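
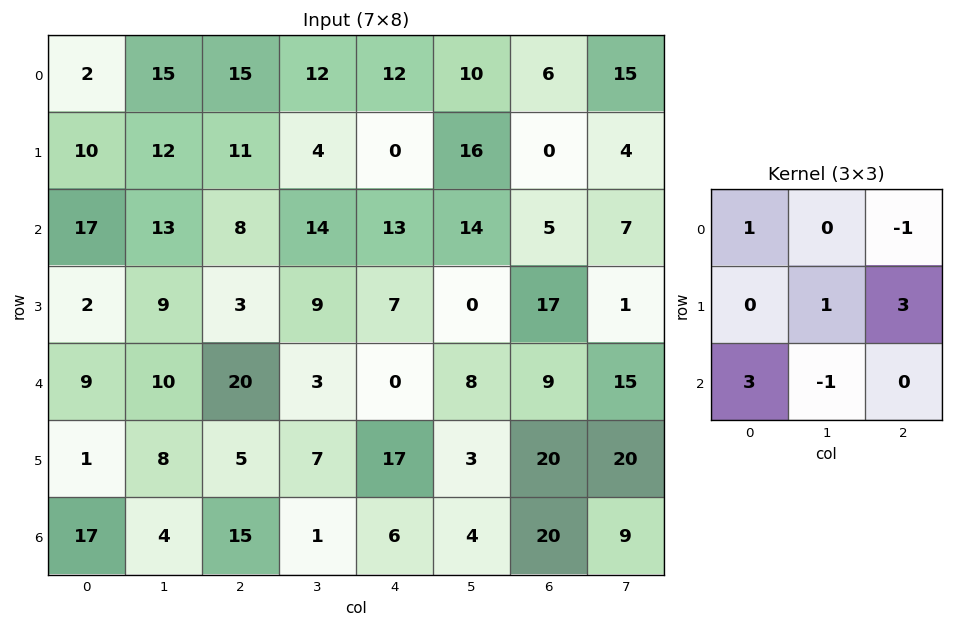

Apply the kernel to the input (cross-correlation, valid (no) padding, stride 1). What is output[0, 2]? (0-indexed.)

17

The receptive field on the input at this output position is [15 12 12 / 11 4 0 / 8 14 13]. Elementwise product with the kernel and sum: 15·1 + 12·-1 + 4·1 + 0·3 + 8·3 + 14·-1.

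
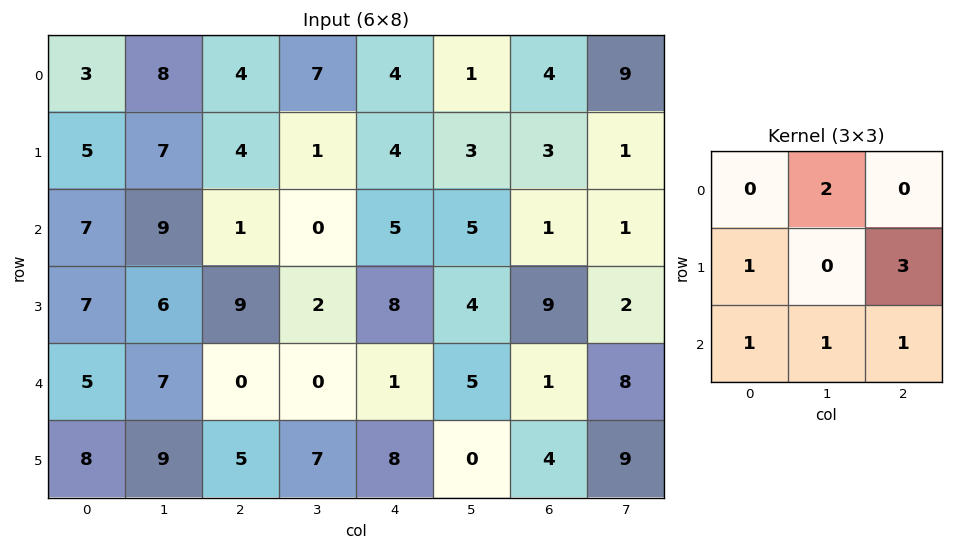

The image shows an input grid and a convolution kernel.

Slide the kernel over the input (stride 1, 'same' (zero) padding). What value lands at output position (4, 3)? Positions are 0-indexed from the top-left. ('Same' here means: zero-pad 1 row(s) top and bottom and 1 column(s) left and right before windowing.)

27

The receptive field on the zero-padded input at this output position is [9 2 8 / 0 0 1 / 5 7 8]. Elementwise product with the kernel and sum: 2·2 + 0·1 + 1·3 + 5·1 + 7·1 + 8·1.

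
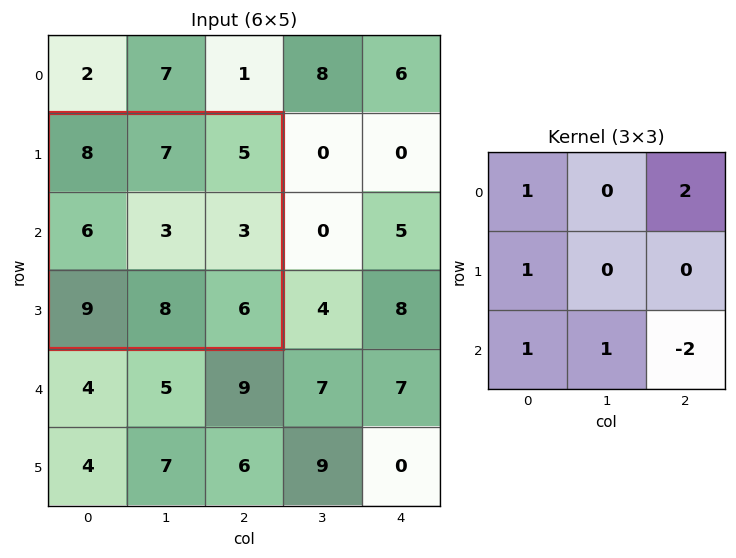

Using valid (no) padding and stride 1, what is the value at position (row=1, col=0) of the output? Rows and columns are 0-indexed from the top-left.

29

The receptive field on the input at this output position is [8 7 5 / 6 3 3 / 9 8 6]. Elementwise product with the kernel and sum: 8·1 + 5·2 + 6·1 + 9·1 + 8·1 + 6·-2.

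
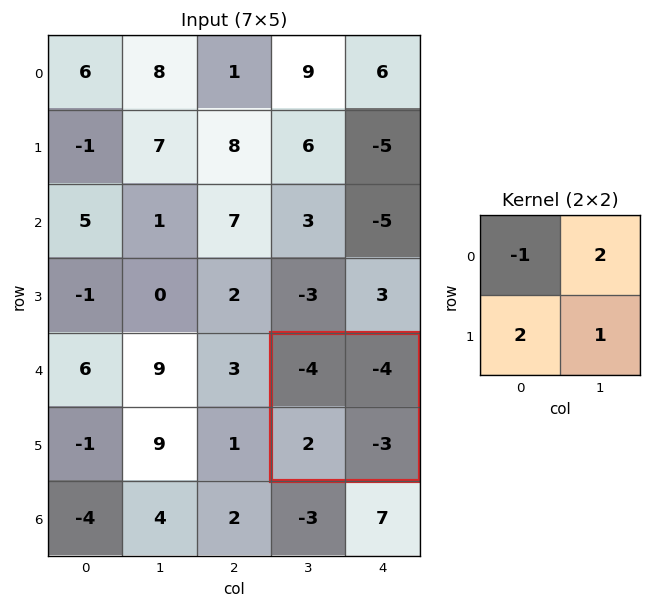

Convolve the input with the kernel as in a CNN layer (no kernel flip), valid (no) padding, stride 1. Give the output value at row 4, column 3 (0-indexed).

-3

The receptive field on the input at this output position is [-4 -4 / 2 -3]. Elementwise product with the kernel and sum: -4·-1 + -4·2 + 2·2 + -3·1.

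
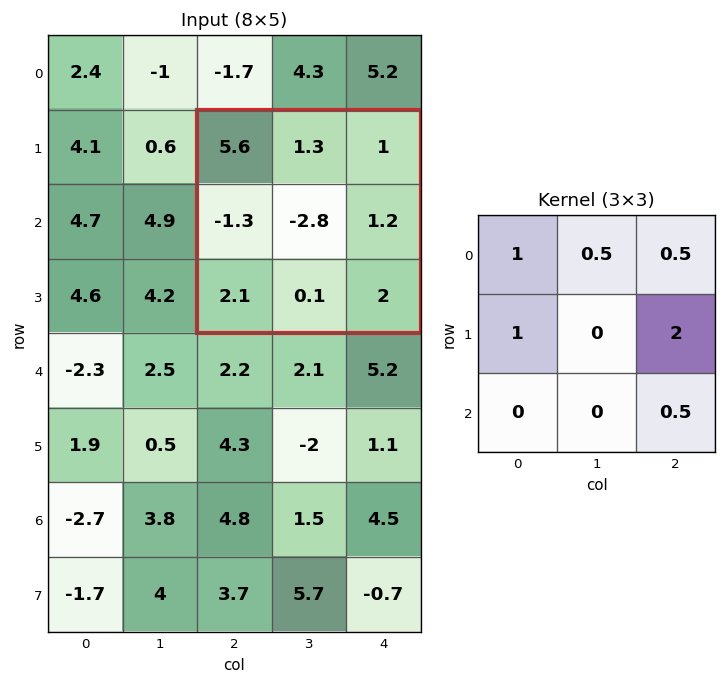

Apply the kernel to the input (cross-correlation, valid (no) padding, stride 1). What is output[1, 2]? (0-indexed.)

The receptive field on the input at this output position is [5.6 1.3 1 / -1.3 -2.8 1.2 / 2.1 0.1 2]. Elementwise product with the kernel and sum: 5.6·1 + 1.3·0.5 + 1·0.5 + -1.3·1 + 1.2·2 + 2·0.5.

8.85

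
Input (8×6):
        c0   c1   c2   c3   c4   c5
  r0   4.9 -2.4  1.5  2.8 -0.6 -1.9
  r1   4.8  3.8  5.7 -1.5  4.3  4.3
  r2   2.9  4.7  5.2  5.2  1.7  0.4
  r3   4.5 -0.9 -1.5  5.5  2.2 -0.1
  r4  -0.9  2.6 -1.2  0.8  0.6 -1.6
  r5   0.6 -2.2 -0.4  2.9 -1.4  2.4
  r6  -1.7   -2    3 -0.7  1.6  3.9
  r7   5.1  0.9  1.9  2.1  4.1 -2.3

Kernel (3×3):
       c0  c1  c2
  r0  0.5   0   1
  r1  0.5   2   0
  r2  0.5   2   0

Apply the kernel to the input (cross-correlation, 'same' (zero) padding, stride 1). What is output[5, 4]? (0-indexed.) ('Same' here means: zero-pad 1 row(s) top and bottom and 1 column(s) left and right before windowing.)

The receptive field on the zero-padded input at this output position is [0.8 0.6 -1.6 / 2.9 -1.4 2.4 / -0.7 1.6 3.9]. Elementwise product with the kernel and sum: 0.8·0.5 + -1.6·1 + 2.9·0.5 + -1.4·2 + -0.7·0.5 + 1.6·2.

0.3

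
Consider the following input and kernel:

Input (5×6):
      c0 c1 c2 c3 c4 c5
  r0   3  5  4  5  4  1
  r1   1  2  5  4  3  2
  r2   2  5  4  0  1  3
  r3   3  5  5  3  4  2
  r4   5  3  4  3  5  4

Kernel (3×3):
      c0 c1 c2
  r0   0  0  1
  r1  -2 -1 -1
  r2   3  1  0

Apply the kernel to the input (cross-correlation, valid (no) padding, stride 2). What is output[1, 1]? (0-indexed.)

-1

The receptive field on the input at this output position is [4 0 1 / 5 3 4 / 4 3 5]. Elementwise product with the kernel and sum: 1·1 + 5·-2 + 3·-1 + 4·-1 + 4·3 + 3·1.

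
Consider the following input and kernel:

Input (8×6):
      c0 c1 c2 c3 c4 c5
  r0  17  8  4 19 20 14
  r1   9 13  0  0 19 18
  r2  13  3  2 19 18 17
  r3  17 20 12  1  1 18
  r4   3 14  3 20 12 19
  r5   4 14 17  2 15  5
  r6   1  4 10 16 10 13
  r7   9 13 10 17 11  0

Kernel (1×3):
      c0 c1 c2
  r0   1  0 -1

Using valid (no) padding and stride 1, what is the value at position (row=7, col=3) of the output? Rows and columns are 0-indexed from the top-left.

The receptive field on the input at this output position is [17 11 0]. Elementwise product with the kernel and sum: 17·1 + 0·-1.

17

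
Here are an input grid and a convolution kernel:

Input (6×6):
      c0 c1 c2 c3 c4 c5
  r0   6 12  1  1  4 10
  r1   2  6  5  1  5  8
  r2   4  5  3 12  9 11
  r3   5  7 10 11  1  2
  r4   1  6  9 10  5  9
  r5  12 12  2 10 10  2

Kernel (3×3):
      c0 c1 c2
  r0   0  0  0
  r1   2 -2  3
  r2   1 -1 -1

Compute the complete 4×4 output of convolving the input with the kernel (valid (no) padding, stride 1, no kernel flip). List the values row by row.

Output[0,0]: The receptive field on the input at this output position is [6 12 1 / 2 6 5 / 4 5 3]. Elementwise product with the kernel and sum: 2·2 + 6·-2 + 5·3 + 4·1 + 5·-1 + 3·-1.
Output[0,1]: The receptive field on the input at this output position is [12 1 1 / 6 5 1 / 5 3 12]. Elementwise product with the kernel and sum: 6·2 + 5·-2 + 1·3 + 5·1 + 3·-1 + 12·-1.

3 -5 5 8
-5 26 7 47
12 14 -5 22
15 24 -5 35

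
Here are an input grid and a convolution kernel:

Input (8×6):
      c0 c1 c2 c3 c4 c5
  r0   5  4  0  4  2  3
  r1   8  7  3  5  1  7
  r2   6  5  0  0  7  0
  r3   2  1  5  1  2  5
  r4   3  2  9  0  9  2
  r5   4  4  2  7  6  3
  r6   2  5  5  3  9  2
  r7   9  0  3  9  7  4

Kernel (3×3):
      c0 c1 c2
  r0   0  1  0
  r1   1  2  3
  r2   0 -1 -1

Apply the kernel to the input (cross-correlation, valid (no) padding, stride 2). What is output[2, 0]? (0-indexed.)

10

The receptive field on the input at this output position is [3 2 9 / 4 4 2 / 2 5 5]. Elementwise product with the kernel and sum: 2·1 + 4·1 + 4·2 + 2·3 + 5·-1 + 5·-1.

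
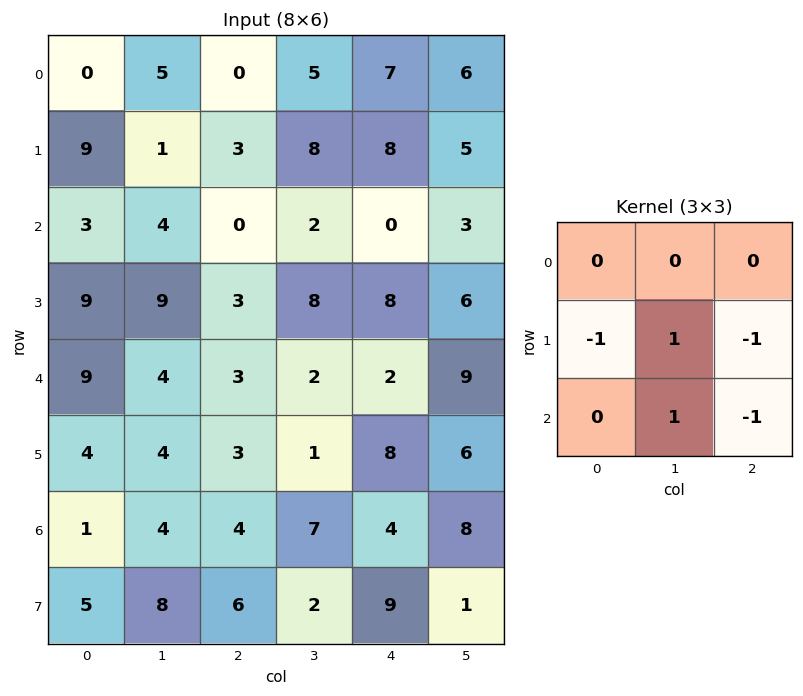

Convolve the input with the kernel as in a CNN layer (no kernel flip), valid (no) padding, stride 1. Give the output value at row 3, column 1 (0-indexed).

The receptive field on the input at this output position is [9 3 8 / 4 3 2 / 4 3 1]. Elementwise product with the kernel and sum: 4·-1 + 3·1 + 2·-1 + 3·1 + 1·-1.

-1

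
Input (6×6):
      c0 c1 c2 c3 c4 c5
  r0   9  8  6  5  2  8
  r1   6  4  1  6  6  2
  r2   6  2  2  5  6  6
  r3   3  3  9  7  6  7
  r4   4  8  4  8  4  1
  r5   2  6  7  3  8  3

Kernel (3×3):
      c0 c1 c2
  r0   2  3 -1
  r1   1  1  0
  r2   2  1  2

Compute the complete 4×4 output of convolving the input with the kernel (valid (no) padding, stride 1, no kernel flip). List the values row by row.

64 50 53 48
58 38 58 73
46 53 53 57
42 63 78 57

Output[0,0]: The receptive field on the input at this output position is [9 8 6 / 6 4 1 / 6 2 2]. Elementwise product with the kernel and sum: 9·2 + 8·3 + 6·-1 + 6·1 + 4·1 + 6·2 + 2·1 + 2·2.
Output[0,1]: The receptive field on the input at this output position is [8 6 5 / 4 1 6 / 2 2 5]. Elementwise product with the kernel and sum: 8·2 + 6·3 + 5·-1 + 4·1 + 1·1 + 2·2 + 2·1 + 5·2.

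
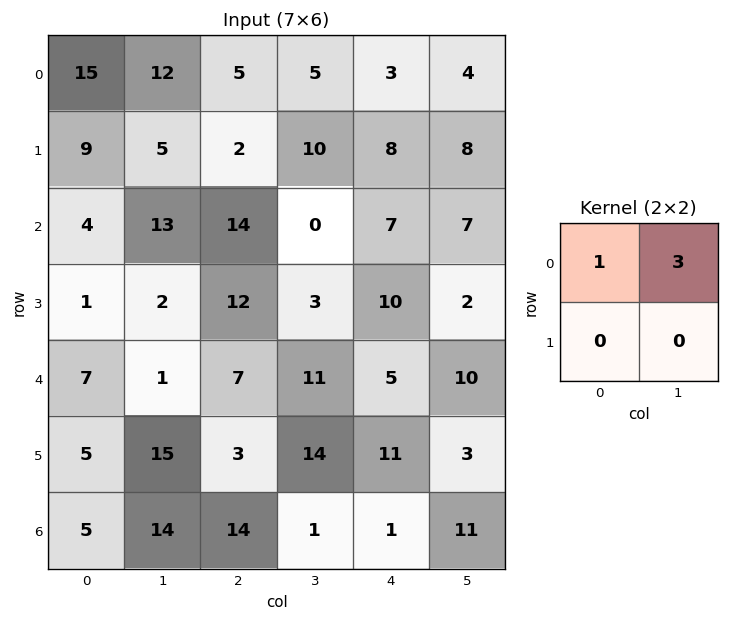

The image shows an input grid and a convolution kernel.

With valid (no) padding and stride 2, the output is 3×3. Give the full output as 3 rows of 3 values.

Output[0,0]: The receptive field on the input at this output position is [15 12 / 9 5]. Elementwise product with the kernel and sum: 15·1 + 12·3.
Output[0,1]: The receptive field on the input at this output position is [5 5 / 2 10]. Elementwise product with the kernel and sum: 5·1 + 5·3.

51 20 15
43 14 28
10 40 35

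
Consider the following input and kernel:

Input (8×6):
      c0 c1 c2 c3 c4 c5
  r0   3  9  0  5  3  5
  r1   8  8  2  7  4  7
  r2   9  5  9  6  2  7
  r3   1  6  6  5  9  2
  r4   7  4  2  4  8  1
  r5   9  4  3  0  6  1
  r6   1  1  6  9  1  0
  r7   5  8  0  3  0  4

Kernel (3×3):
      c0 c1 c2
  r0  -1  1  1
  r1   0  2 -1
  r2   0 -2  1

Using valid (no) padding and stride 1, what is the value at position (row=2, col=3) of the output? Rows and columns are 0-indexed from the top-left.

The receptive field on the input at this output position is [6 2 7 / 5 9 2 / 4 8 1]. Elementwise product with the kernel and sum: 6·-1 + 2·1 + 7·1 + 9·2 + 2·-1 + 8·-2 + 1·1.

4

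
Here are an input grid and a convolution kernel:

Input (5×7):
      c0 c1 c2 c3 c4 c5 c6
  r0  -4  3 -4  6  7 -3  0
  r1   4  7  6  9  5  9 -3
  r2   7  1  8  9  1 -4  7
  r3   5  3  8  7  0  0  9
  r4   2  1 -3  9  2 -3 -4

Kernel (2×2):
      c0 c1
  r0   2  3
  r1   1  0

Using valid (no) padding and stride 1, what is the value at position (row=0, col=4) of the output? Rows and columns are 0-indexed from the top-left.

10

The receptive field on the input at this output position is [7 -3 / 5 9]. Elementwise product with the kernel and sum: 7·2 + -3·3 + 5·1.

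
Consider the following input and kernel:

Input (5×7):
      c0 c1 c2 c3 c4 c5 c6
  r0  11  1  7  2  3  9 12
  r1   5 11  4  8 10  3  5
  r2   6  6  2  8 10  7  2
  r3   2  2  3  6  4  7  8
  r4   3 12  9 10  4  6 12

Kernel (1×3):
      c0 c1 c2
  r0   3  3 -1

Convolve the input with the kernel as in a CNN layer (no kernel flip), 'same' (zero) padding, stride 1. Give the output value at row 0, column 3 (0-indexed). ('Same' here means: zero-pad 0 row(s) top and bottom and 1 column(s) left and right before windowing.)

The receptive field on the zero-padded input at this output position is [7 2 3]. Elementwise product with the kernel and sum: 7·3 + 2·3 + 3·-1.

24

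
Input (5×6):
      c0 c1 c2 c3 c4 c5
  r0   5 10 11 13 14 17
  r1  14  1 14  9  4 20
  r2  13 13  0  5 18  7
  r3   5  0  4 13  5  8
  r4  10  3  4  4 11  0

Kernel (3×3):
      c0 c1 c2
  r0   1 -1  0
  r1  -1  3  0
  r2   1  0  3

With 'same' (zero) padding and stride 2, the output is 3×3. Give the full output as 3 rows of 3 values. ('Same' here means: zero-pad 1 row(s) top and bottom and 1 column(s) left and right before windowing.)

18 51 98
25 13 91
25 5 37

Output[0,0]: The receptive field on the zero-padded input at this output position is [0 0 0 / 0 5 10 / 0 14 1]. Elementwise product with the kernel and sum: 0·1 + 0·-1 + 0·-1 + 5·3 + 0·1 + 1·3.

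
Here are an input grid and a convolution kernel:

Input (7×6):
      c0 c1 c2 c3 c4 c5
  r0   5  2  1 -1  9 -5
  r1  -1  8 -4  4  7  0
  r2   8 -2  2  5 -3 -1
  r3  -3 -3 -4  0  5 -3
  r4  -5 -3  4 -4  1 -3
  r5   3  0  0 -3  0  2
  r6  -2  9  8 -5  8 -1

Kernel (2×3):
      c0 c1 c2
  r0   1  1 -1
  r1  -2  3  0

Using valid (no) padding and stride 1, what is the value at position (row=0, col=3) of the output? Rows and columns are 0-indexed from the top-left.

The receptive field on the input at this output position is [-1 9 -5 / 4 7 0]. Elementwise product with the kernel and sum: -1·1 + 9·1 + -5·-1 + 4·-2 + 7·3.

26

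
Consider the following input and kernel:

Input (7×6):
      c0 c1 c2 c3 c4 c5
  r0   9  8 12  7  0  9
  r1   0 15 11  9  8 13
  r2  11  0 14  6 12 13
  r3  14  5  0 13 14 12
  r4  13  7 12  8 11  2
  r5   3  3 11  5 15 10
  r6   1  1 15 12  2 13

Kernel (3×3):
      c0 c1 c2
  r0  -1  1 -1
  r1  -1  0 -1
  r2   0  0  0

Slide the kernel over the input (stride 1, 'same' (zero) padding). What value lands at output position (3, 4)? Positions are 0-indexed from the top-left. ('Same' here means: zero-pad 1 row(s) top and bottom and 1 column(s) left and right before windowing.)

The receptive field on the zero-padded input at this output position is [6 12 13 / 13 14 12 / 8 11 2]. Elementwise product with the kernel and sum: 6·-1 + 12·1 + 13·-1 + 13·-1 + 12·-1.

-32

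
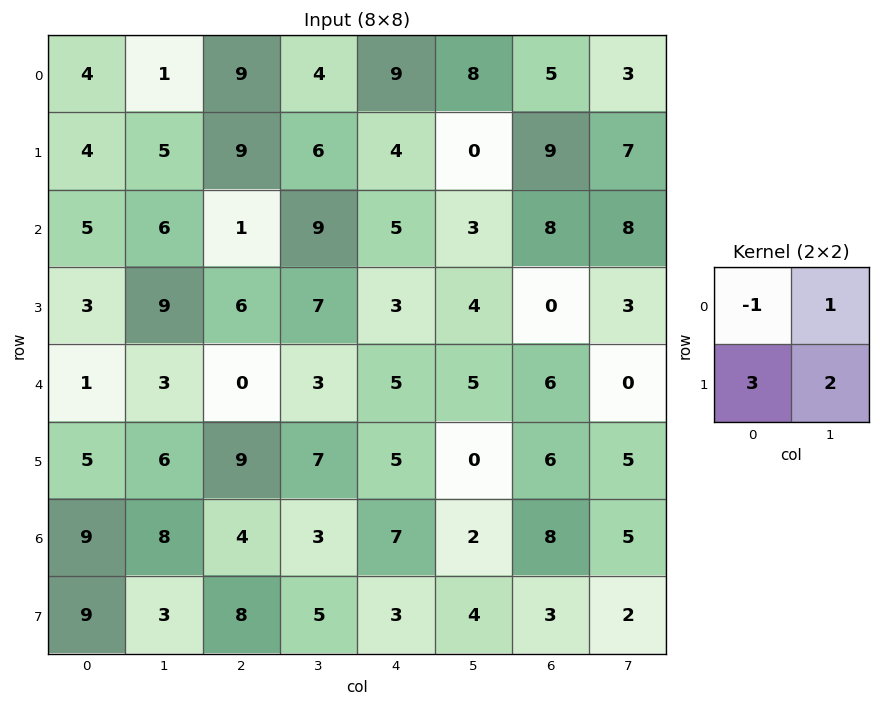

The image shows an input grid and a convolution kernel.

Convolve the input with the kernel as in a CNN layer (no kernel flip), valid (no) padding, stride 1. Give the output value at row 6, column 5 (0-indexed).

24

The receptive field on the input at this output position is [2 8 / 4 3]. Elementwise product with the kernel and sum: 2·-1 + 8·1 + 4·3 + 3·2.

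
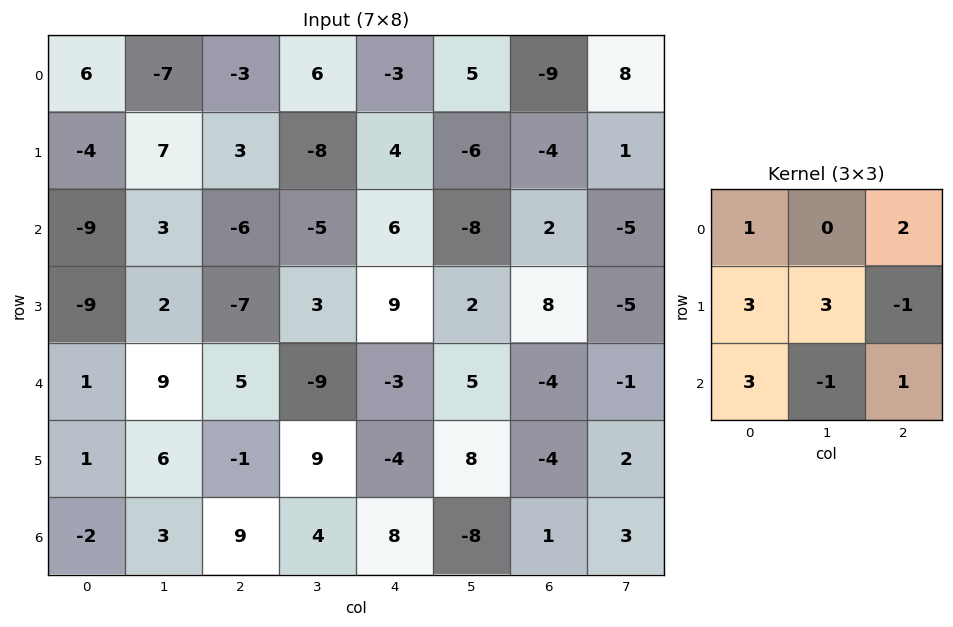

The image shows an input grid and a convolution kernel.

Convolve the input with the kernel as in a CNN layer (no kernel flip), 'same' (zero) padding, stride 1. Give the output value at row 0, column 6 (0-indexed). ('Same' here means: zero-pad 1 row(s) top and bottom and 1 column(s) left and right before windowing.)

-33

The receptive field on the zero-padded input at this output position is [0 0 0 / 5 -9 8 / -6 -4 1]. Elementwise product with the kernel and sum: 0·1 + 0·2 + 5·3 + -9·3 + 8·-1 + -6·3 + -4·-1 + 1·1.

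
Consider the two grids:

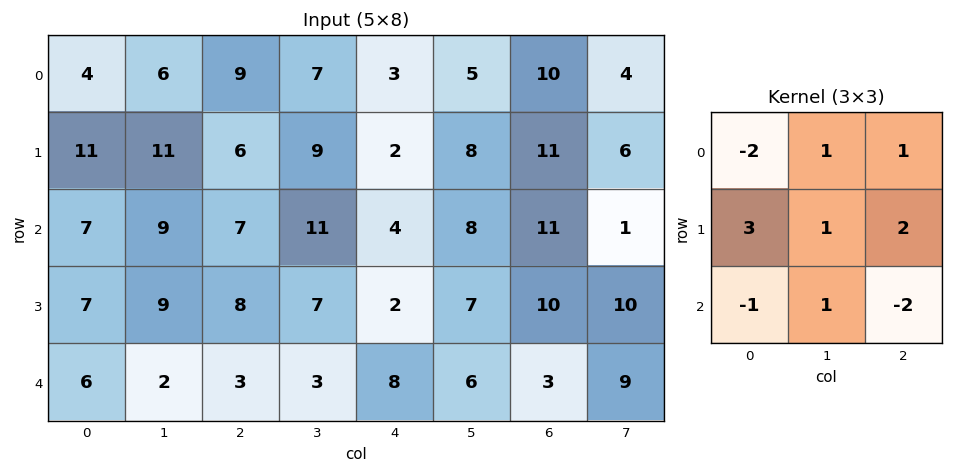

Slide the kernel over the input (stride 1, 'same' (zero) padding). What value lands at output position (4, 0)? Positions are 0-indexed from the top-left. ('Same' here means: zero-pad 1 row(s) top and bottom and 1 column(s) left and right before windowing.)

The receptive field on the zero-padded input at this output position is [0 7 9 / 0 6 2 / 0 0 0]. Elementwise product with the kernel and sum: 0·-2 + 7·1 + 9·1 + 0·3 + 6·1 + 2·2 + 0·-1 + 0·1 + 0·-2.

26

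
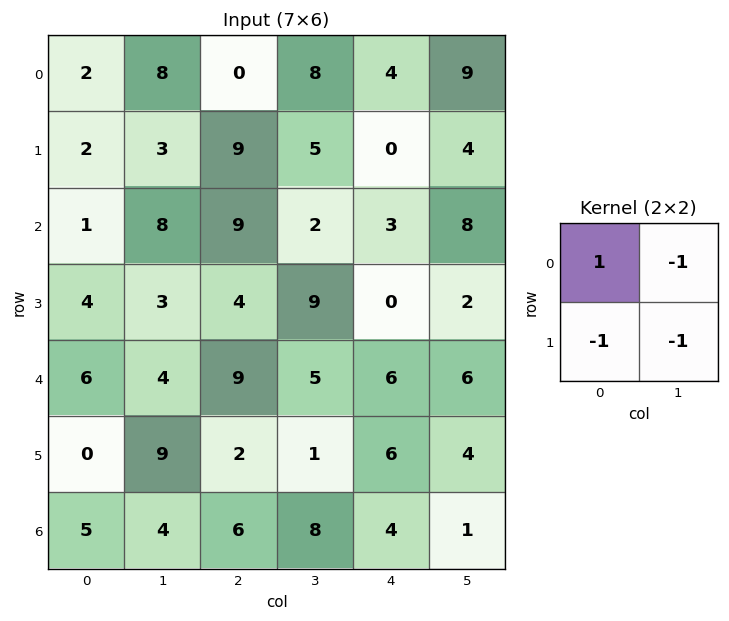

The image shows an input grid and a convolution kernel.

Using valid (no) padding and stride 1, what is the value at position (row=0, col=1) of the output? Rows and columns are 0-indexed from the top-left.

-4

The receptive field on the input at this output position is [8 0 / 3 9]. Elementwise product with the kernel and sum: 8·1 + 0·-1 + 3·-1 + 9·-1.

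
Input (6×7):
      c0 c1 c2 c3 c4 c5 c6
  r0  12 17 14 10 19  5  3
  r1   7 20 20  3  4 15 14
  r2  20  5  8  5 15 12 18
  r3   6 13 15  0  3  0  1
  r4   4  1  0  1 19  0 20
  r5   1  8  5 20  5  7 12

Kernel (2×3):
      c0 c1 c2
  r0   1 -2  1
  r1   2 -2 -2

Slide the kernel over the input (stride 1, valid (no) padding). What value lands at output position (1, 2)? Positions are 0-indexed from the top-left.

The receptive field on the input at this output position is [20 3 4 / 8 5 15]. Elementwise product with the kernel and sum: 20·1 + 3·-2 + 4·1 + 8·2 + 5·-2 + 15·-2.

-6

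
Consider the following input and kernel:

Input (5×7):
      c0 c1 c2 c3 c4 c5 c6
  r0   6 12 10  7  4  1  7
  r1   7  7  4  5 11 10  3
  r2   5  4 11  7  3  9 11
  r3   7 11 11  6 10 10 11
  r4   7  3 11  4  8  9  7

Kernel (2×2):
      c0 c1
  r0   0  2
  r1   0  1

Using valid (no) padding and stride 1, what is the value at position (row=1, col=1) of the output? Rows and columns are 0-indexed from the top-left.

19

The receptive field on the input at this output position is [7 4 / 4 11]. Elementwise product with the kernel and sum: 4·2 + 11·1.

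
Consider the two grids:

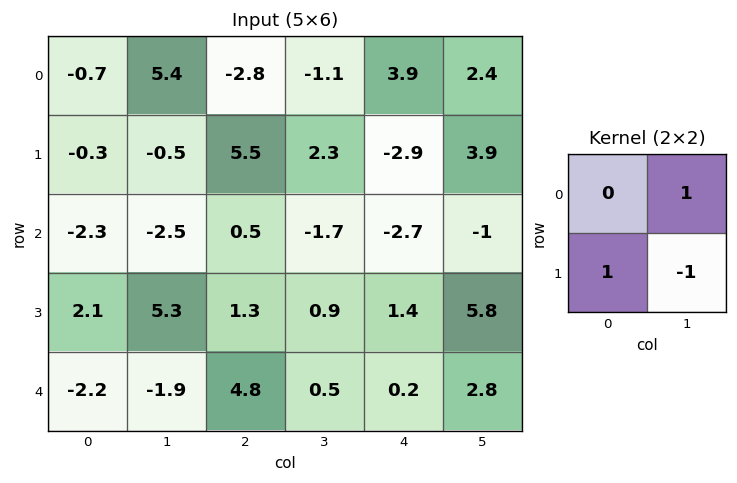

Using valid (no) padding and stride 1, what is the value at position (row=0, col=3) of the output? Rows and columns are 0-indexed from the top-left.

The receptive field on the input at this output position is [-1.1 3.9 / 2.3 -2.9]. Elementwise product with the kernel and sum: 3.9·1 + 2.3·1 + -2.9·-1.

9.1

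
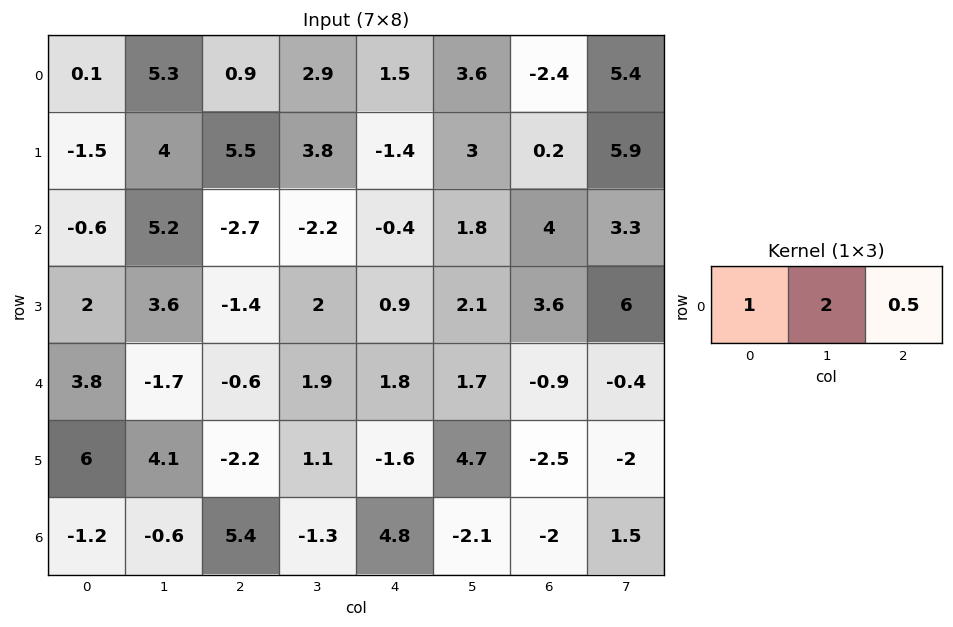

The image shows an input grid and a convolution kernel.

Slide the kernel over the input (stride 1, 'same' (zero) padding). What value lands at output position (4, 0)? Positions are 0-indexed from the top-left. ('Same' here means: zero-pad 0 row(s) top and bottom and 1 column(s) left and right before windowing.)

The receptive field on the zero-padded input at this output position is [0 3.8 -1.7]. Elementwise product with the kernel and sum: 0·1 + 3.8·2 + -1.7·0.5.

6.75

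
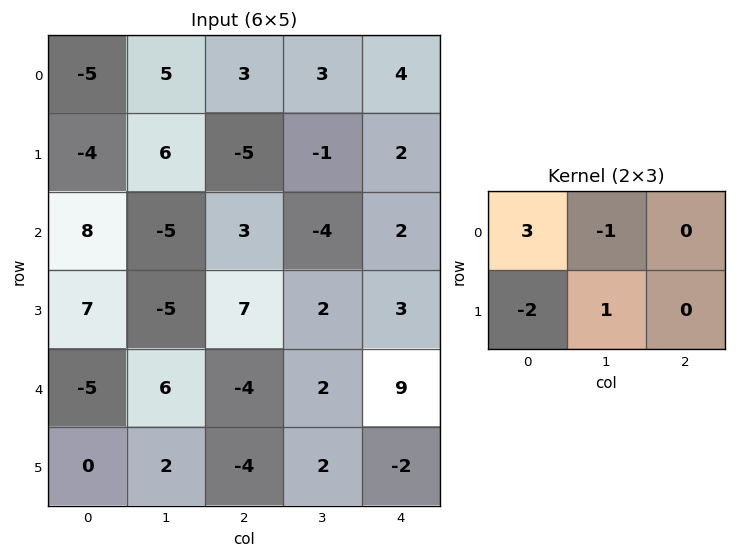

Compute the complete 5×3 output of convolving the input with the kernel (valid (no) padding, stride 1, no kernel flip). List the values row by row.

-6 -5 15
-39 36 -24
10 -1 1
42 -38 29
-19 14 -4

Output[0,0]: The receptive field on the input at this output position is [-5 5 3 / -4 6 -5]. Elementwise product with the kernel and sum: -5·3 + 5·-1 + -4·-2 + 6·1.
Output[0,1]: The receptive field on the input at this output position is [5 3 3 / 6 -5 -1]. Elementwise product with the kernel and sum: 5·3 + 3·-1 + 6·-2 + -5·1.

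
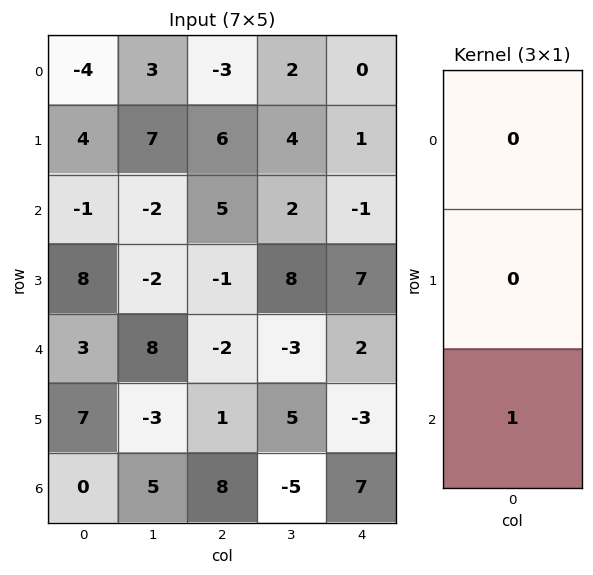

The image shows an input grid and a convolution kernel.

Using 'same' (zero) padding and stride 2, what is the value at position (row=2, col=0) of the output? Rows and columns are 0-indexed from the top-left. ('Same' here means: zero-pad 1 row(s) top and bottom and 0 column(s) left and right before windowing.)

The receptive field on the zero-padded input at this output position is [8 / 3 / 7]. Elementwise product with the kernel and sum: 7·1.

7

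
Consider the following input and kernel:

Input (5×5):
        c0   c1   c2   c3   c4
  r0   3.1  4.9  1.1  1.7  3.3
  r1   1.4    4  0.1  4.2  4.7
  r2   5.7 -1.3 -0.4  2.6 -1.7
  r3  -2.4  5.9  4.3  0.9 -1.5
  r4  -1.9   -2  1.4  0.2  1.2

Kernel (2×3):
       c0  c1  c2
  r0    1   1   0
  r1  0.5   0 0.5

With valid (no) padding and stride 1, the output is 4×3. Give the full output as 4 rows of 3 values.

8.75 10.1 5.2
8.05 4.75 3.25
5.35 1.7 3.6
3.25 9.3 6.5

Output[0,0]: The receptive field on the input at this output position is [3.1 4.9 1.1 / 1.4 4 0.1]. Elementwise product with the kernel and sum: 3.1·1 + 4.9·1 + 1.4·0.5 + 0.1·0.5.
Output[0,1]: The receptive field on the input at this output position is [4.9 1.1 1.7 / 4 0.1 4.2]. Elementwise product with the kernel and sum: 4.9·1 + 1.1·1 + 4·0.5 + 4.2·0.5.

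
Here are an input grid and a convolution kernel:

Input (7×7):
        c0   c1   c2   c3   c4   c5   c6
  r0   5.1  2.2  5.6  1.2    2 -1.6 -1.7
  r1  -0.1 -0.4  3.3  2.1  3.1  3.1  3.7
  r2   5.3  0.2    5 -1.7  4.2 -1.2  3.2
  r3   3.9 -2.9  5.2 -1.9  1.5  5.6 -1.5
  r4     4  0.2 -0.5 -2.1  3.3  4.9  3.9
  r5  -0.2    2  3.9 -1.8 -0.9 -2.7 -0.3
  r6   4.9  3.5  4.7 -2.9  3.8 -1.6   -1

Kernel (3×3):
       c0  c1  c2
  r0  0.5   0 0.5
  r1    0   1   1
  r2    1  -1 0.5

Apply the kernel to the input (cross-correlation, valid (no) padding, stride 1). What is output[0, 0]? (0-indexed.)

The receptive field on the input at this output position is [5.1 2.2 5.6 / -0.1 -0.4 3.3 / 5.3 0.2 5]. Elementwise product with the kernel and sum: 5.1·0.5 + 5.6·0.5 + -0.4·1 + 3.3·1 + 5.3·1 + 0.2·-1 + 5·0.5.

15.85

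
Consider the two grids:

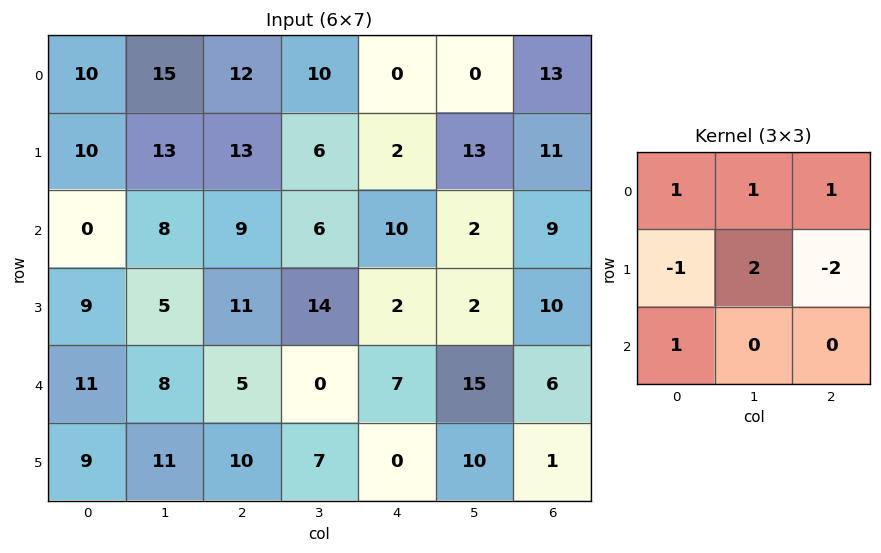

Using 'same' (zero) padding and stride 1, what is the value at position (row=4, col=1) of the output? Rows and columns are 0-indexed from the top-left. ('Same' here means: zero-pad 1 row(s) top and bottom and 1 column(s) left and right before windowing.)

29

The receptive field on the zero-padded input at this output position is [9 5 11 / 11 8 5 / 9 11 10]. Elementwise product with the kernel and sum: 9·1 + 5·1 + 11·1 + 11·-1 + 8·2 + 5·-2 + 9·1.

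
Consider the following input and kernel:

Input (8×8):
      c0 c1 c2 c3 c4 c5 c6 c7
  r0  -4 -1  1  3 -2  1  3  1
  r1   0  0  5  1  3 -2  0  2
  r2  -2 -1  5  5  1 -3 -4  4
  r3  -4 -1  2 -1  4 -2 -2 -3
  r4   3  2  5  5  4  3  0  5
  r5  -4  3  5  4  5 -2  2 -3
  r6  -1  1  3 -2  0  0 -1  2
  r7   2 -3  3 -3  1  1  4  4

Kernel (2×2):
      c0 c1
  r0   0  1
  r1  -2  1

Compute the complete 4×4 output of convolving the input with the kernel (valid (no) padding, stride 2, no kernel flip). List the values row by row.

-1 -6 -7 3
6 0 -13 5
13 -1 -9 -2
-6 -11 -1 -2

Output[0,0]: The receptive field on the input at this output position is [-4 -1 / 0 0]. Elementwise product with the kernel and sum: -1·1 + 0·-2 + 0·1.
Output[0,1]: The receptive field on the input at this output position is [1 3 / 5 1]. Elementwise product with the kernel and sum: 3·1 + 5·-2 + 1·1.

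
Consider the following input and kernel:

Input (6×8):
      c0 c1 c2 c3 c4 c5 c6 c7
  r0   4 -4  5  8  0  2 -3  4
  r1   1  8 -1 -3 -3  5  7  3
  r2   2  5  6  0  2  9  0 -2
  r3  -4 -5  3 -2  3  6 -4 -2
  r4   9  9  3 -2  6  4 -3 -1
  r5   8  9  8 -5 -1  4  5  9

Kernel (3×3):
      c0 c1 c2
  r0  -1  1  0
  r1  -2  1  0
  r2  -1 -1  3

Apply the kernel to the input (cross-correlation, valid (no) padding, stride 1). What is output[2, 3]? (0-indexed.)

The receptive field on the input at this output position is [0 2 9 / -2 3 6 / -2 6 4]. Elementwise product with the kernel and sum: 0·-1 + 2·1 + -2·-2 + 3·1 + -2·-1 + 6·-1 + 4·3.

17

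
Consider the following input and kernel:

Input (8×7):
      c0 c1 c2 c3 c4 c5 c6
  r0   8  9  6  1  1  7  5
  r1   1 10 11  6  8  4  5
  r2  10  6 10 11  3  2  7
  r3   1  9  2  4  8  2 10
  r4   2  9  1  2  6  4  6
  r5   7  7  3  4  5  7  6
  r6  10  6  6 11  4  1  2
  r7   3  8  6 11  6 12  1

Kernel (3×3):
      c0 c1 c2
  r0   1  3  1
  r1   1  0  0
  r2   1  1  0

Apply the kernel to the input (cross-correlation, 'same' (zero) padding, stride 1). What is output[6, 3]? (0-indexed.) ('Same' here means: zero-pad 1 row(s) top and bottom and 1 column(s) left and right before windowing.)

The receptive field on the zero-padded input at this output position is [3 4 5 / 6 11 4 / 6 11 6]. Elementwise product with the kernel and sum: 3·1 + 4·3 + 5·1 + 6·1 + 6·1 + 11·1.

43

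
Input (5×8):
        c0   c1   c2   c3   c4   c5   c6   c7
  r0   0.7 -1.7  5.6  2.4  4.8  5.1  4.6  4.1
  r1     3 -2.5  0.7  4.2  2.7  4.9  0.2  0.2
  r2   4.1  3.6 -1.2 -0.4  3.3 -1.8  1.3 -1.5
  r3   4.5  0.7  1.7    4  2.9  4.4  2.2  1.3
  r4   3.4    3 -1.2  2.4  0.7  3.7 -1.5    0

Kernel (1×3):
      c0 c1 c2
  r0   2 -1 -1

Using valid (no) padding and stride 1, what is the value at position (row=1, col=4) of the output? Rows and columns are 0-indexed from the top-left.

The receptive field on the input at this output position is [2.7 4.9 0.2]. Elementwise product with the kernel and sum: 2.7·2 + 4.9·-1 + 0.2·-1.

0.3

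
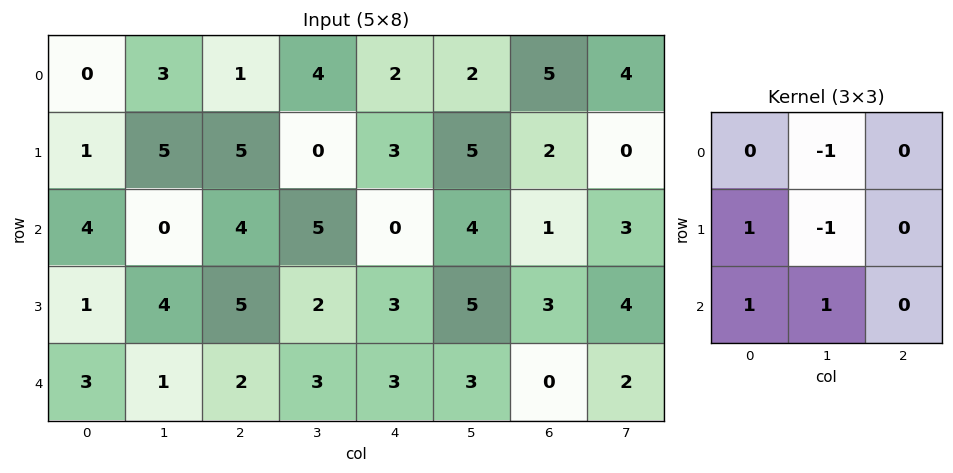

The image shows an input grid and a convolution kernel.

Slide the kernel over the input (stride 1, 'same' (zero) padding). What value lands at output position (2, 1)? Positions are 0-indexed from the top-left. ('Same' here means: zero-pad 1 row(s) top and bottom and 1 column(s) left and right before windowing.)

4

The receptive field on the zero-padded input at this output position is [1 5 5 / 4 0 4 / 1 4 5]. Elementwise product with the kernel and sum: 5·-1 + 4·1 + 0·-1 + 1·1 + 4·1.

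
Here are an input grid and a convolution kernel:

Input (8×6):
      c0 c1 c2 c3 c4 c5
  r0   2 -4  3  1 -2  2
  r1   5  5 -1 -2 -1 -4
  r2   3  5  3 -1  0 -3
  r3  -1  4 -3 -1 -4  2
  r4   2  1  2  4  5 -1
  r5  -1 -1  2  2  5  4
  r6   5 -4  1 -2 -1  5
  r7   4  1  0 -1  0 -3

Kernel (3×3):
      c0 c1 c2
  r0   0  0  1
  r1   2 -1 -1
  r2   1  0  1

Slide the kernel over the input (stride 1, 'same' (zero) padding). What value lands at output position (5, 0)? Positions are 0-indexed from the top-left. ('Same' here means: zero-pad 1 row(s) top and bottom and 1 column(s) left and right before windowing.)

The receptive field on the zero-padded input at this output position is [0 2 1 / 0 -1 -1 / 0 5 -4]. Elementwise product with the kernel and sum: 1·1 + 0·2 + -1·-1 + -1·-1 + 0·1 + -4·1.

-1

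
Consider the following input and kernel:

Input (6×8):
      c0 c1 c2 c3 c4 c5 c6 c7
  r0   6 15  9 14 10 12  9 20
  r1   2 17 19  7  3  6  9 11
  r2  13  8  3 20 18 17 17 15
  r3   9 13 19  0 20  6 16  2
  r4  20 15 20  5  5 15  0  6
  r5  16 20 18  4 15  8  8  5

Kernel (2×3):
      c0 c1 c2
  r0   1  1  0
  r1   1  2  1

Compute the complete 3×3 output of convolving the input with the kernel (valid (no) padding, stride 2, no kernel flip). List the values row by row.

76 59 46
75 62 83
109 66 59

Output[0,0]: The receptive field on the input at this output position is [6 15 9 / 2 17 19]. Elementwise product with the kernel and sum: 6·1 + 15·1 + 2·1 + 17·2 + 19·1.
Output[0,1]: The receptive field on the input at this output position is [9 14 10 / 19 7 3]. Elementwise product with the kernel and sum: 9·1 + 14·1 + 19·1 + 7·2 + 3·1.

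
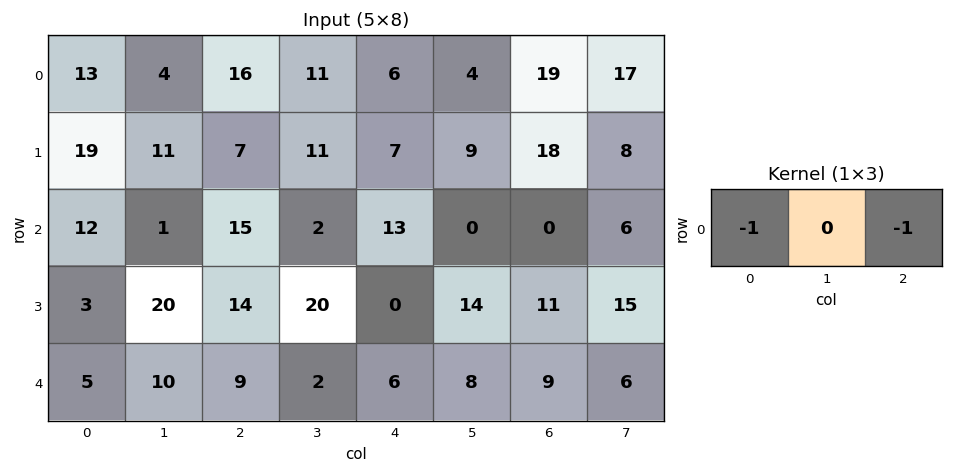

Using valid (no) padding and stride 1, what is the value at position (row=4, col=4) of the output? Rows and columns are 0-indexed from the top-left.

-15

The receptive field on the input at this output position is [6 8 9]. Elementwise product with the kernel and sum: 6·-1 + 9·-1.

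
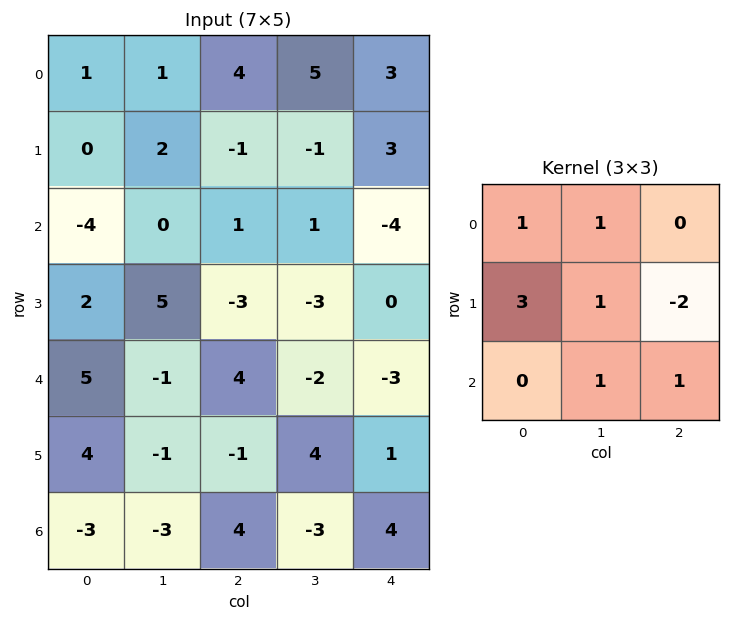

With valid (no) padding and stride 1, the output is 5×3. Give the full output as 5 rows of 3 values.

7 14 -4
-10 -6 7
16 21 -15
11 10 15
18 -8 2

Output[0,0]: The receptive field on the input at this output position is [1 1 4 / 0 2 -1 / -4 0 1]. Elementwise product with the kernel and sum: 1·1 + 1·1 + 0·3 + 2·1 + -1·-2 + 0·1 + 1·1.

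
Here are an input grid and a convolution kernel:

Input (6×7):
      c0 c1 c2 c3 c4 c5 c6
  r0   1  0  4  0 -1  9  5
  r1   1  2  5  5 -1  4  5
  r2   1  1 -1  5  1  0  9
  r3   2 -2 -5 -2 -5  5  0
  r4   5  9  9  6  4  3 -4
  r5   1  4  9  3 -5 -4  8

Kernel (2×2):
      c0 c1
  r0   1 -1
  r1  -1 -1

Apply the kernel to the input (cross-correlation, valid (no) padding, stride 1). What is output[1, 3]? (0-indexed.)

0

The receptive field on the input at this output position is [5 -1 / 5 1]. Elementwise product with the kernel and sum: 5·1 + -1·-1 + 5·-1 + 1·-1.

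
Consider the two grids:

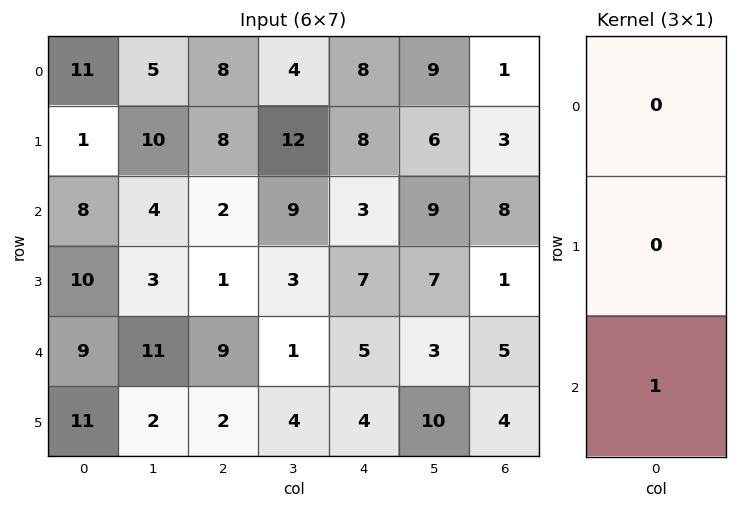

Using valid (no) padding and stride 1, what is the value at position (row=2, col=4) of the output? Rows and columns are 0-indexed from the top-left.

The receptive field on the input at this output position is [3 / 7 / 5]. Elementwise product with the kernel and sum: 5·1.

5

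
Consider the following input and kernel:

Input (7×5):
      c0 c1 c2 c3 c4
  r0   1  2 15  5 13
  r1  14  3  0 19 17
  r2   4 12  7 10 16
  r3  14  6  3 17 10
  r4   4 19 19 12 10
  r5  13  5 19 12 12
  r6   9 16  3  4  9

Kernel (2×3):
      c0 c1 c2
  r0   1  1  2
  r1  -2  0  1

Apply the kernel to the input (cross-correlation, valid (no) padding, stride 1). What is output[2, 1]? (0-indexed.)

44

The receptive field on the input at this output position is [12 7 10 / 6 3 17]. Elementwise product with the kernel and sum: 12·1 + 7·1 + 10·2 + 6·-2 + 17·1.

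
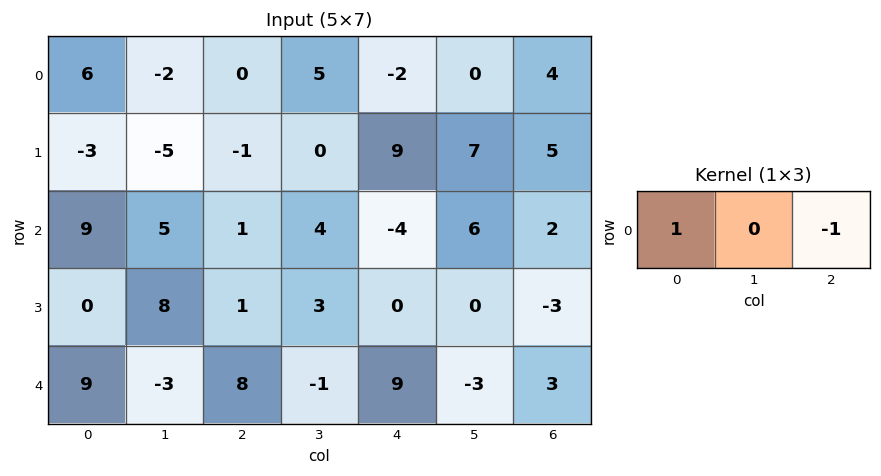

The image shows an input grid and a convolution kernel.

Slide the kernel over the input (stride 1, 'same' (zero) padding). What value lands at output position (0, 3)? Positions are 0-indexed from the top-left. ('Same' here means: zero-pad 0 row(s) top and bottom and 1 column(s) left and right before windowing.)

The receptive field on the zero-padded input at this output position is [0 5 -2]. Elementwise product with the kernel and sum: 0·1 + -2·-1.

2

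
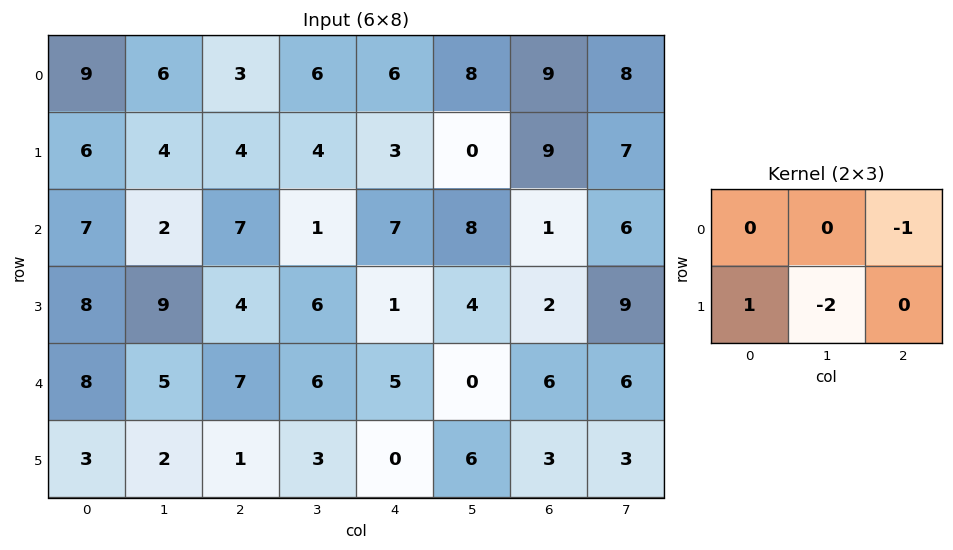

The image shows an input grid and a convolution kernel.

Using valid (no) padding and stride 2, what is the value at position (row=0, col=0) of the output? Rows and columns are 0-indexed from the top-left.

The receptive field on the input at this output position is [9 6 3 / 6 4 4]. Elementwise product with the kernel and sum: 3·-1 + 6·1 + 4·-2.

-5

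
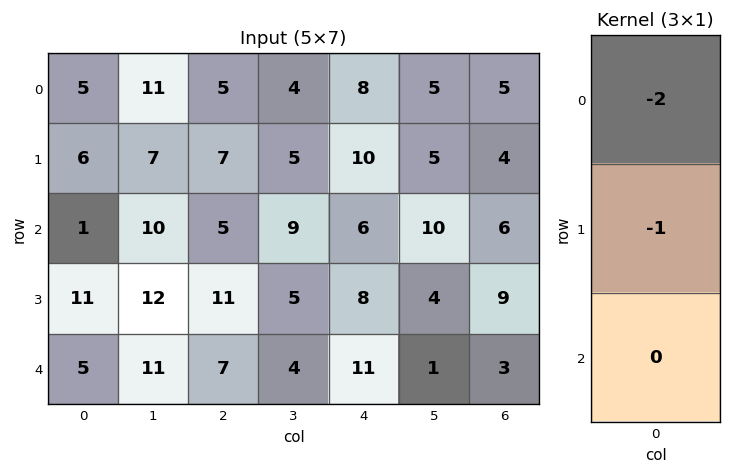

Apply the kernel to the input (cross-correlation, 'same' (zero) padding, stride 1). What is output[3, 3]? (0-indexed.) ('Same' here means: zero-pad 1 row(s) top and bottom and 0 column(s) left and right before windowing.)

-23

The receptive field on the zero-padded input at this output position is [9 / 5 / 4]. Elementwise product with the kernel and sum: 9·-2 + 5·-1.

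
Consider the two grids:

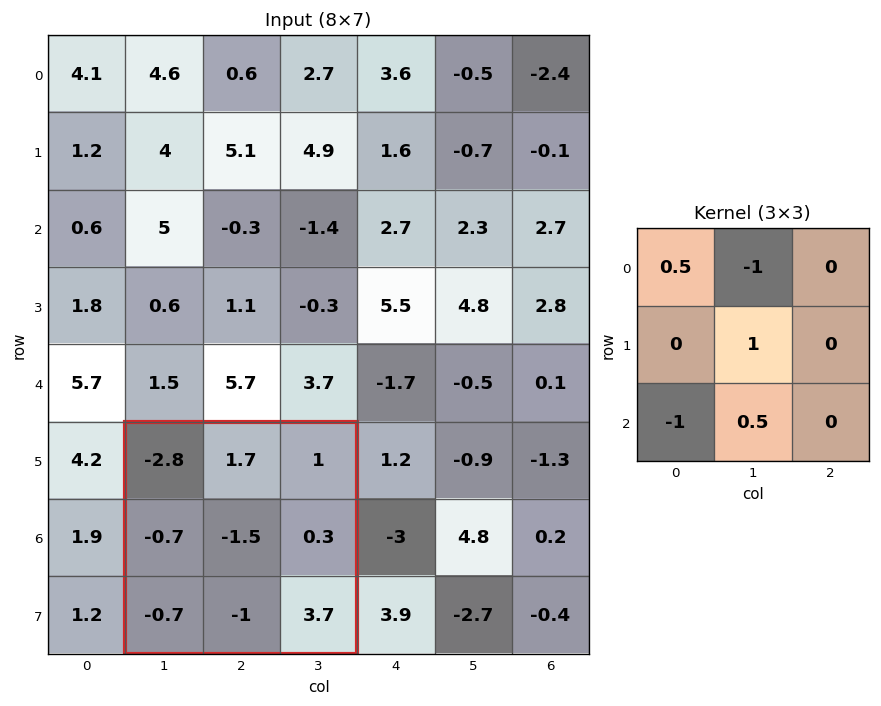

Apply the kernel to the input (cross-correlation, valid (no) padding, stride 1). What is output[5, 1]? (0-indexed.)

-4.4

The receptive field on the input at this output position is [-2.8 1.7 1 / -0.7 -1.5 0.3 / -0.7 -1 3.7]. Elementwise product with the kernel and sum: -2.8·0.5 + 1.7·-1 + -1.5·1 + -0.7·-1 + -1·0.5.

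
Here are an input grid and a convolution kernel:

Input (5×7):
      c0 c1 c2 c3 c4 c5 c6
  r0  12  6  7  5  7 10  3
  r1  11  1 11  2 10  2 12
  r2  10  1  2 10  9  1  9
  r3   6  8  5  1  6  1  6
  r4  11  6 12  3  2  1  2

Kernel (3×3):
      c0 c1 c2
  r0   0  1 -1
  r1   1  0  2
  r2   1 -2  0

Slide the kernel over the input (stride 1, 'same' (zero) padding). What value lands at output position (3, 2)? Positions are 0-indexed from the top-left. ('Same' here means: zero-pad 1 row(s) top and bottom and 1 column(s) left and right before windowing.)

-16

The receptive field on the zero-padded input at this output position is [1 2 10 / 8 5 1 / 6 12 3]. Elementwise product with the kernel and sum: 2·1 + 10·-1 + 8·1 + 1·2 + 6·1 + 12·-2.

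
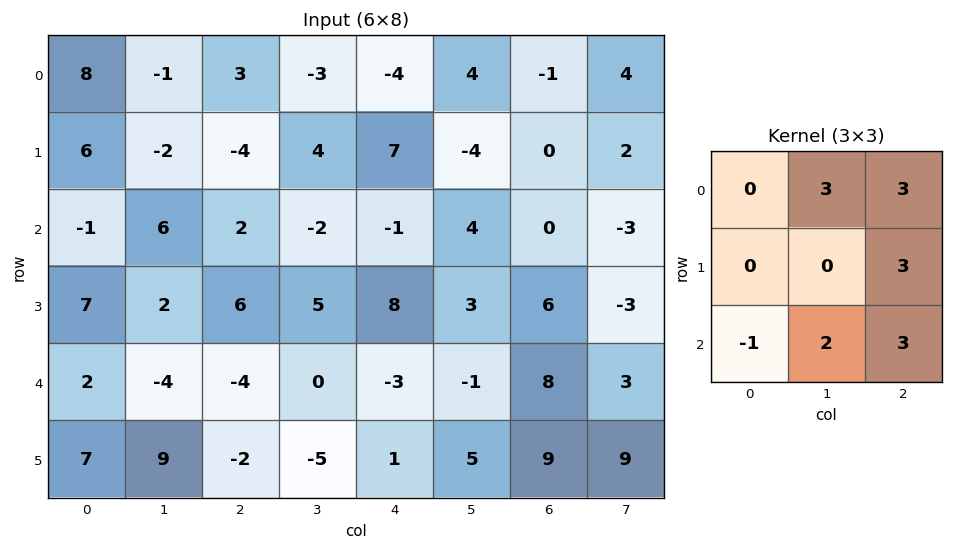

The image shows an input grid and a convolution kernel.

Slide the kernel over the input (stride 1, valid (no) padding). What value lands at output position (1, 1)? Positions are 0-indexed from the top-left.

The receptive field on the input at this output position is [-2 -4 4 / 6 2 -2 / 2 6 5]. Elementwise product with the kernel and sum: -4·3 + 4·3 + -2·3 + 2·-1 + 6·2 + 5·3.

19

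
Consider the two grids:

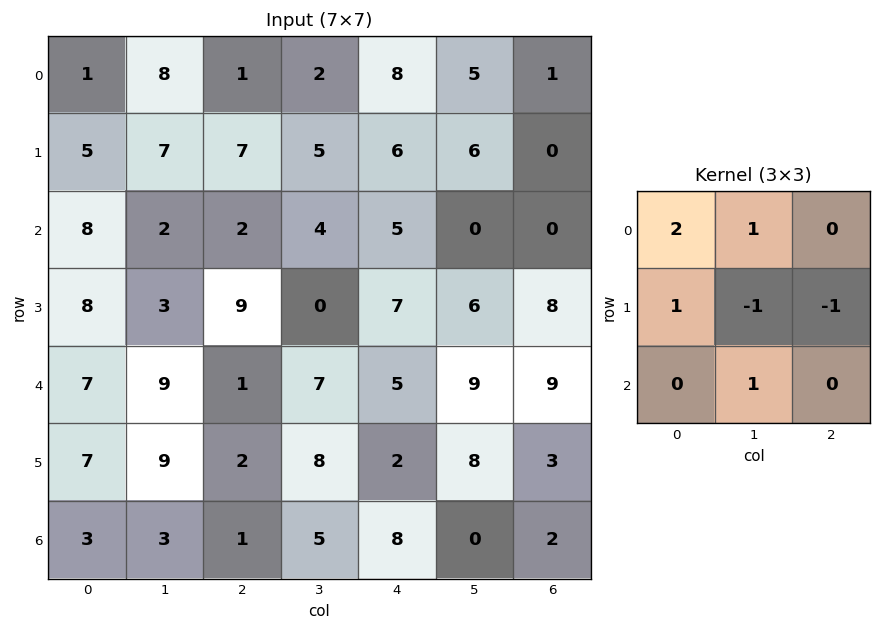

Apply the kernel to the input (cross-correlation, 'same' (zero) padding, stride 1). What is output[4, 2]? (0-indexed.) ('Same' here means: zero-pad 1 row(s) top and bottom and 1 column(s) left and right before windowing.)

The receptive field on the zero-padded input at this output position is [3 9 0 / 9 1 7 / 9 2 8]. Elementwise product with the kernel and sum: 3·2 + 9·1 + 9·1 + 1·-1 + 7·-1 + 2·1.

18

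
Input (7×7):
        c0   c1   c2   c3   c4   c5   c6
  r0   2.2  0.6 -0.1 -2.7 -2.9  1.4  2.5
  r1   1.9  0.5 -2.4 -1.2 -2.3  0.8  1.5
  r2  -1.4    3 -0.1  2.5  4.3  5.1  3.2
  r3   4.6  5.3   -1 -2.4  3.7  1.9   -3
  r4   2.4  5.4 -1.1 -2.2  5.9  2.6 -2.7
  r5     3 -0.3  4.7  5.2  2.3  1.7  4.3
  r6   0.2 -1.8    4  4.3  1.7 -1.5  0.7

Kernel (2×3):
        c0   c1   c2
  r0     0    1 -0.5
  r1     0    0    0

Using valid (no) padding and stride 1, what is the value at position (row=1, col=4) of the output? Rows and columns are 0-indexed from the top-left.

0.05

The receptive field on the input at this output position is [-2.3 0.8 1.5 / 4.3 5.1 3.2]. Elementwise product with the kernel and sum: 0.8·1 + 1.5·-0.5.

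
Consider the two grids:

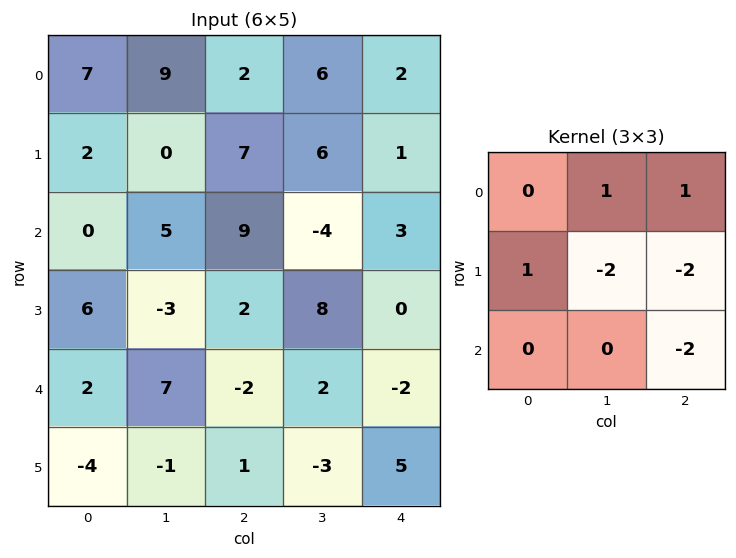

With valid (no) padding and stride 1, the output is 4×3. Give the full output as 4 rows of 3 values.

-19 -10 -5
-25 -8 18
26 -22 -11
-11 23 -4

Output[0,0]: The receptive field on the input at this output position is [7 9 2 / 2 0 7 / 0 5 9]. Elementwise product with the kernel and sum: 9·1 + 2·1 + 2·1 + 0·-2 + 7·-2 + 9·-2.
Output[0,1]: The receptive field on the input at this output position is [9 2 6 / 0 7 6 / 5 9 -4]. Elementwise product with the kernel and sum: 2·1 + 6·1 + 0·1 + 7·-2 + 6·-2 + -4·-2.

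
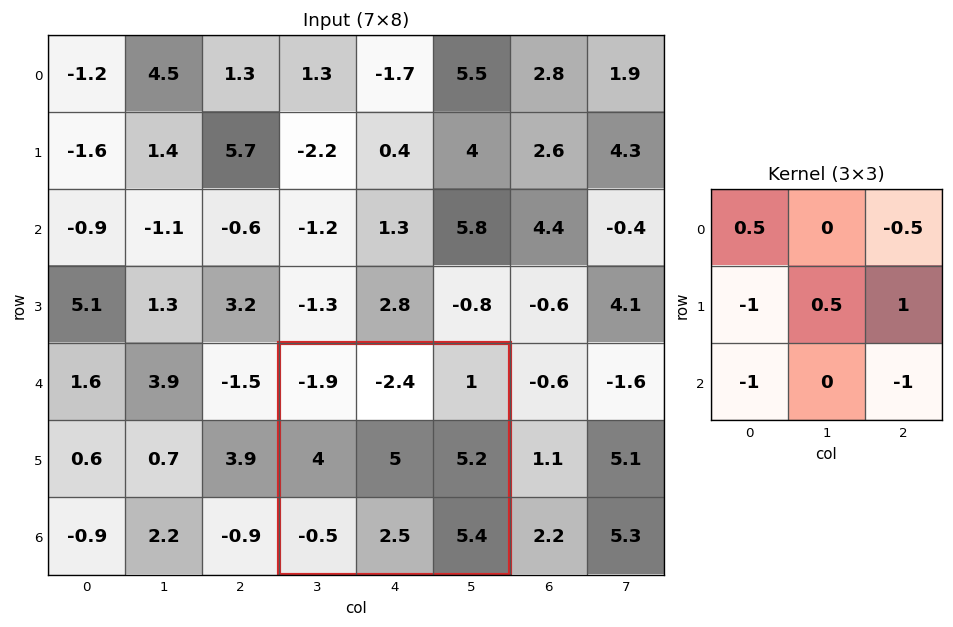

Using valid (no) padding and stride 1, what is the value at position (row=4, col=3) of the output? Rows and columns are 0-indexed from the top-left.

-2.65

The receptive field on the input at this output position is [-1.9 -2.4 1 / 4 5 5.2 / -0.5 2.5 5.4]. Elementwise product with the kernel and sum: -1.9·0.5 + 1·-0.5 + 4·-1 + 5·0.5 + 5.2·1 + -0.5·-1 + 5.4·-1.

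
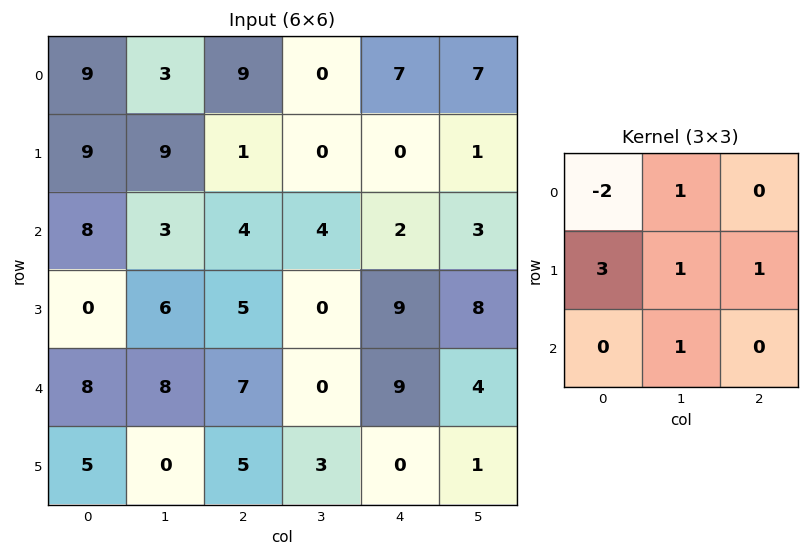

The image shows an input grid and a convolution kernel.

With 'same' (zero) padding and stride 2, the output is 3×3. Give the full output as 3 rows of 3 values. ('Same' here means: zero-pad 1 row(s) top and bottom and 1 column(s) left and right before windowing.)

Output[0,0]: The receptive field on the zero-padded input at this output position is [0 0 0 / 0 9 3 / 0 9 9]. Elementwise product with the kernel and sum: 0·-2 + 0·1 + 0·3 + 9·1 + 3·1 + 9·1.

21 19 14
20 5 26
21 29 22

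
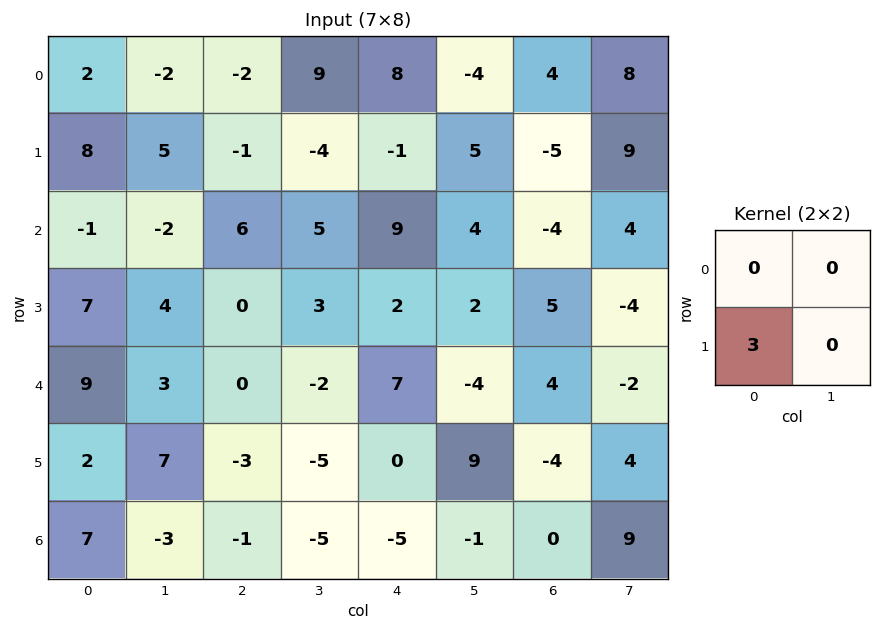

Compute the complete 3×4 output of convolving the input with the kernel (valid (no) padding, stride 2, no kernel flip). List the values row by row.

24 -3 -3 -15
21 0 6 15
6 -9 0 -12

Output[0,0]: The receptive field on the input at this output position is [2 -2 / 8 5]. Elementwise product with the kernel and sum: 8·3.
Output[0,1]: The receptive field on the input at this output position is [-2 9 / -1 -4]. Elementwise product with the kernel and sum: -1·3.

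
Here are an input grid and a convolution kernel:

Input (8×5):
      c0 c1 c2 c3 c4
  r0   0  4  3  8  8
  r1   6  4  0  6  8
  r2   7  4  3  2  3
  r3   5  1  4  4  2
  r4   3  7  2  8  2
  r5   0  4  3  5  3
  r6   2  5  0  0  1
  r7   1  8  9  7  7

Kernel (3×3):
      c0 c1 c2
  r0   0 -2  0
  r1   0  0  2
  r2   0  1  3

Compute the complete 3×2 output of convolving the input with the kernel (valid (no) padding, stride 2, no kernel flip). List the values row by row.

5 11
13 14
-3 -7

Output[0,0]: The receptive field on the input at this output position is [0 4 3 / 6 4 0 / 7 4 3]. Elementwise product with the kernel and sum: 4·-2 + 0·2 + 4·1 + 3·3.
Output[0,1]: The receptive field on the input at this output position is [3 8 8 / 0 6 8 / 3 2 3]. Elementwise product with the kernel and sum: 8·-2 + 8·2 + 2·1 + 3·3.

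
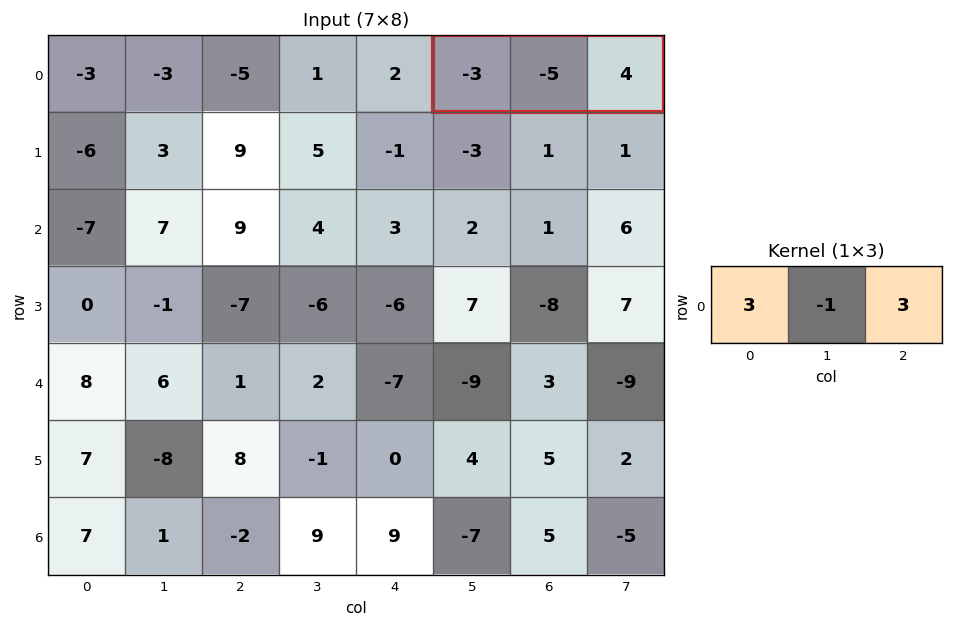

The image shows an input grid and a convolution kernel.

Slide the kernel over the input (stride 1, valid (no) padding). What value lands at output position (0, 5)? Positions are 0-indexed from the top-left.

The receptive field on the input at this output position is [-3 -5 4]. Elementwise product with the kernel and sum: -3·3 + -5·-1 + 4·3.

8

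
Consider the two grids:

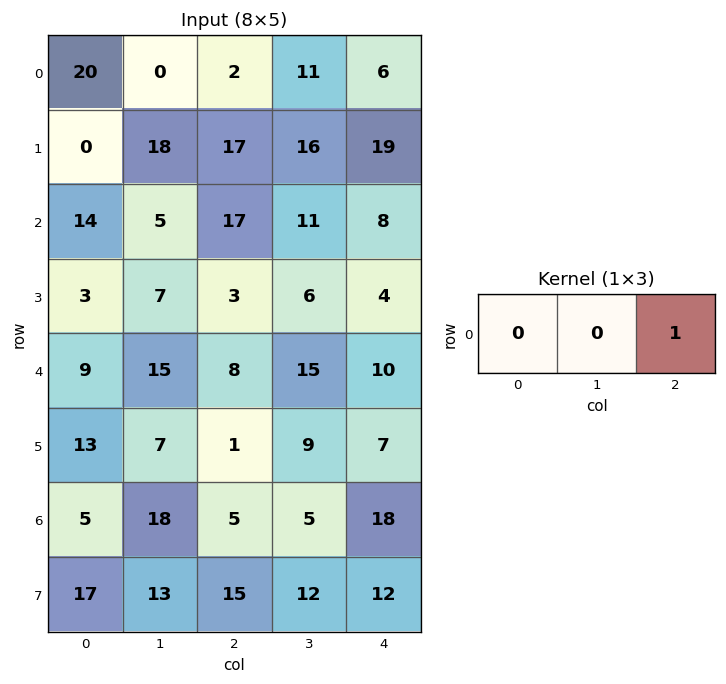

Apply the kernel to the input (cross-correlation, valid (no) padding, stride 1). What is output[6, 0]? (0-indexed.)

5

The receptive field on the input at this output position is [5 18 5]. Elementwise product with the kernel and sum: 5·1.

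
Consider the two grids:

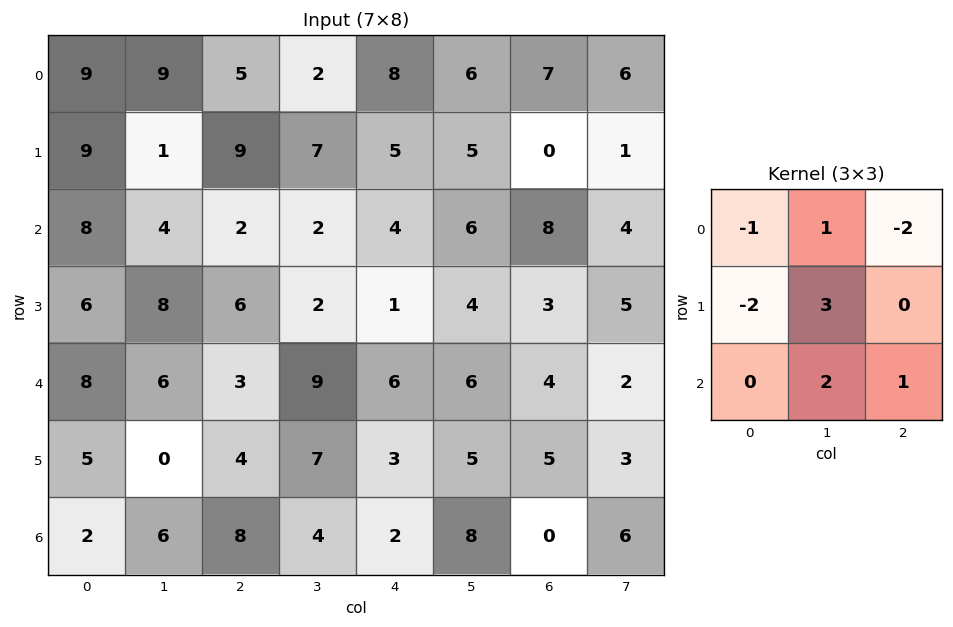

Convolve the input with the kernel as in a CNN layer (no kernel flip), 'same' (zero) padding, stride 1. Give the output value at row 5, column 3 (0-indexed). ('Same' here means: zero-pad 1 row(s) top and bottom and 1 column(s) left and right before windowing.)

The receptive field on the zero-padded input at this output position is [3 9 6 / 4 7 3 / 8 4 2]. Elementwise product with the kernel and sum: 3·-1 + 9·1 + 6·-2 + 4·-2 + 7·3 + 4·2 + 2·1.

17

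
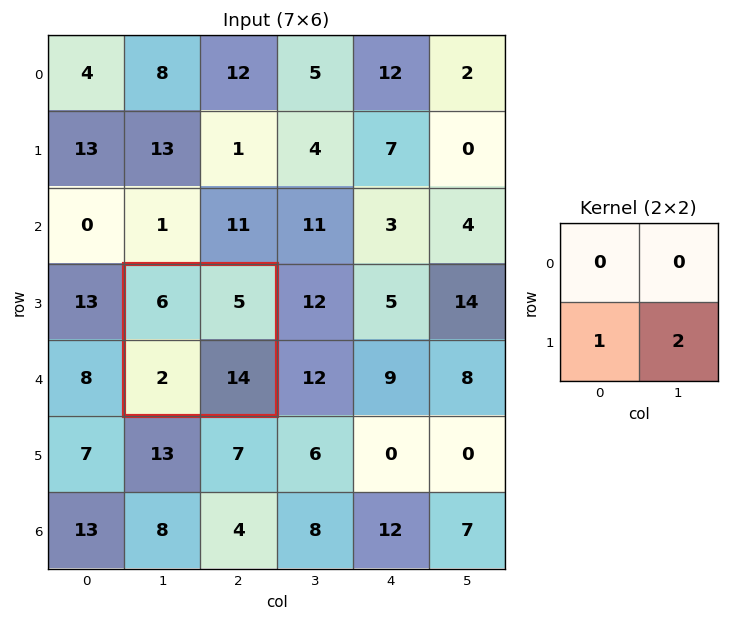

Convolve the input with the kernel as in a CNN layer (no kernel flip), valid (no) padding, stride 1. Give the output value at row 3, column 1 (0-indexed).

The receptive field on the input at this output position is [6 5 / 2 14]. Elementwise product with the kernel and sum: 2·1 + 14·2.

30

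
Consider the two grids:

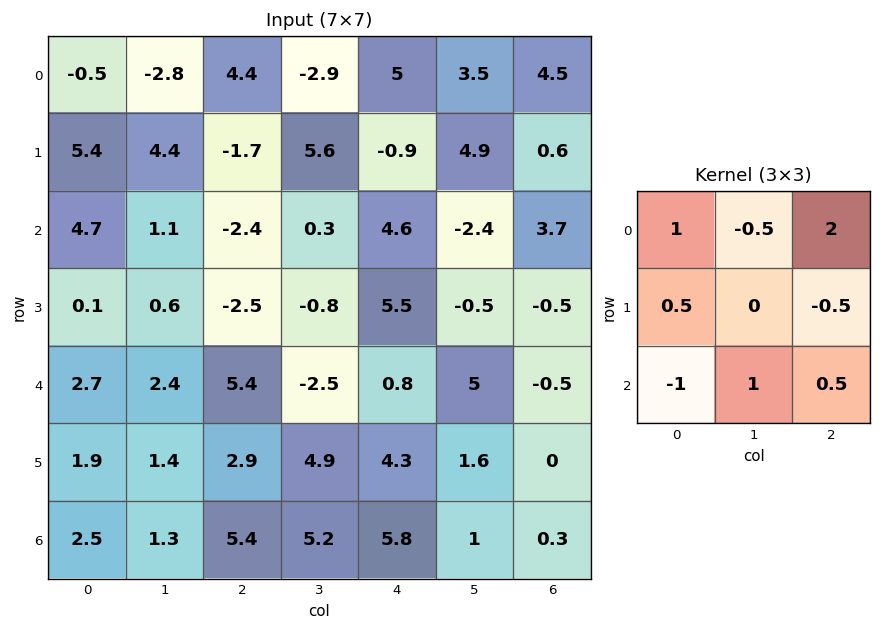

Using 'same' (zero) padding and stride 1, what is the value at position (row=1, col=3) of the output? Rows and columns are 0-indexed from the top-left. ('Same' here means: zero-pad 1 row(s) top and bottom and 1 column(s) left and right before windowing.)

The receptive field on the zero-padded input at this output position is [4.4 -2.9 5 / -1.7 5.6 -0.9 / -2.4 0.3 4.6]. Elementwise product with the kernel and sum: 4.4·1 + -2.9·-0.5 + 5·2 + -1.7·0.5 + -0.9·-0.5 + -2.4·-1 + 0.3·1 + 4.6·0.5.

20.45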